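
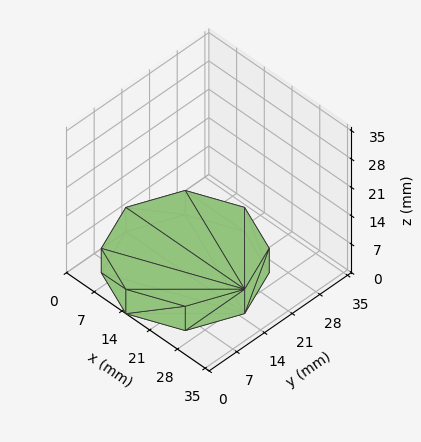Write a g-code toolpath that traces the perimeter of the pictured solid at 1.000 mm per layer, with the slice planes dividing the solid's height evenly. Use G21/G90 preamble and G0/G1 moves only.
Reading the render: the shape is a regular 8-sided prism (a cylinder approximated with 8 flat sides), circumscribed radius ≈ 15 mm, height ≈ 6 mm (dimensions read to the nearest mm from the axis ticks). For the g-code, the solid's height is divided into equal slices at the stated Δz and each level perimeter traced with G1 moves after a G0 lift.

; perimeter-only toolpath
G21 ; units = mm
G90 ; absolute positioning
G28 ; home
; layer 1
G0 Z1.000
G0 X30.000 Y15.000
G1 X25.607 Y25.607
G1 X15.000 Y30.000
G1 X4.393 Y25.607
G1 X0.000 Y15.000
G1 X4.393 Y4.393
G1 X15.000 Y0.000
G1 X25.607 Y4.393
G1 X30.000 Y15.000
; layer 2
G0 Z2.000
G0 X30.000 Y15.000
G1 X25.607 Y25.607
G1 X15.000 Y30.000
G1 X4.393 Y25.607
G1 X0.000 Y15.000
G1 X4.393 Y4.393
G1 X15.000 Y0.000
G1 X25.607 Y4.393
G1 X30.000 Y15.000
; layer 3
G0 Z3.000
G0 X30.000 Y15.000
G1 X25.607 Y25.607
G1 X15.000 Y30.000
G1 X4.393 Y25.607
G1 X0.000 Y15.000
G1 X4.393 Y4.393
G1 X15.000 Y0.000
G1 X25.607 Y4.393
G1 X30.000 Y15.000
; layer 4
G0 Z4.000
G0 X30.000 Y15.000
G1 X25.607 Y25.607
G1 X15.000 Y30.000
G1 X4.393 Y25.607
G1 X0.000 Y15.000
G1 X4.393 Y4.393
G1 X15.000 Y0.000
G1 X25.607 Y4.393
G1 X30.000 Y15.000
; layer 5
G0 Z5.000
G0 X30.000 Y15.000
G1 X25.607 Y25.607
G1 X15.000 Y30.000
G1 X4.393 Y25.607
G1 X0.000 Y15.000
G1 X4.393 Y4.393
G1 X15.000 Y0.000
G1 X25.607 Y4.393
G1 X30.000 Y15.000
; layer 6
G0 Z6.000
G0 X30.000 Y15.000
G1 X25.607 Y25.607
G1 X15.000 Y30.000
G1 X4.393 Y25.607
G1 X0.000 Y15.000
G1 X4.393 Y4.393
G1 X15.000 Y0.000
G1 X25.607 Y4.393
G1 X30.000 Y15.000
M2 ; end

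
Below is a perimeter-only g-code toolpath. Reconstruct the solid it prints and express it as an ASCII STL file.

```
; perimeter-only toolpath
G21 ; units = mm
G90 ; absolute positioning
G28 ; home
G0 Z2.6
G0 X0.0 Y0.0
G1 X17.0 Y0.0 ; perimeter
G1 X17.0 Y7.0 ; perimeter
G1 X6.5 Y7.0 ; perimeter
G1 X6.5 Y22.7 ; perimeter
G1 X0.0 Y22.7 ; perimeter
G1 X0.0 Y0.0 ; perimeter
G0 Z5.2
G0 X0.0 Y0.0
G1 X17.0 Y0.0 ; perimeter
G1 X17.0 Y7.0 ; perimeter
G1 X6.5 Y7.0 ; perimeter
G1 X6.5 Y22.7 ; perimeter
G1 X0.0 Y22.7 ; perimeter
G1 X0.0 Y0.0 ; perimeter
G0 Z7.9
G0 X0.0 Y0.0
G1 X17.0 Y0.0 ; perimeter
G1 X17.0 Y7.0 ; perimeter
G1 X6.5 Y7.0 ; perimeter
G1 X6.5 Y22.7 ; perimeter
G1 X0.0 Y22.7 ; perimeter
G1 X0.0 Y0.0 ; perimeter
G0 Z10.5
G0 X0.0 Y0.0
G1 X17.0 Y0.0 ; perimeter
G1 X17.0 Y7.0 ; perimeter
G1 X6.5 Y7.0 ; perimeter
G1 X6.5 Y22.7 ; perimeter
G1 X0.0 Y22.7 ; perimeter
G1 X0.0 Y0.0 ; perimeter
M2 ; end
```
solid part
  facet normal 0.0000 0.0000 -1.0000
    outer loop
      vertex 17.0 7.0 0.0
      vertex 17.0 0.0 0.0
      vertex 0.0 0.0 0.0
    endloop
  endfacet
  facet normal 0.0000 0.0000 -1.0000
    outer loop
      vertex 6.5 7.0 0.0
      vertex 17.0 7.0 0.0
      vertex 0.0 0.0 0.0
    endloop
  endfacet
  facet normal 0.0000 0.0000 -1.0000
    outer loop
      vertex 6.5 22.7 0.0
      vertex 6.5 7.0 0.0
      vertex 0.0 0.0 0.0
    endloop
  endfacet
  facet normal 0.0000 0.0000 -1.0000
    outer loop
      vertex 0.0 22.7 0.0
      vertex 6.5 22.7 0.0
      vertex 0.0 0.0 0.0
    endloop
  endfacet
  facet normal 0.0000 0.0000 1.0000
    outer loop
      vertex 0.0 0.0 10.5
      vertex 17.0 0.0 10.5
      vertex 17.0 7.0 10.5
    endloop
  endfacet
  facet normal 0.0000 0.0000 1.0000
    outer loop
      vertex 0.0 0.0 10.5
      vertex 17.0 7.0 10.5
      vertex 6.5 7.0 10.5
    endloop
  endfacet
  facet normal 0.0000 0.0000 1.0000
    outer loop
      vertex 0.0 0.0 10.5
      vertex 6.5 7.0 10.5
      vertex 6.5 22.7 10.5
    endloop
  endfacet
  facet normal 0.0000 0.0000 1.0000
    outer loop
      vertex 0.0 0.0 10.5
      vertex 6.5 22.7 10.5
      vertex 0.0 22.7 10.5
    endloop
  endfacet
  facet normal 0.0000 -1.0000 0.0000
    outer loop
      vertex 0.0 0.0 0.0
      vertex 17.0 0.0 0.0
      vertex 17.0 0.0 10.5
    endloop
  endfacet
  facet normal 0.0000 -1.0000 0.0000
    outer loop
      vertex 0.0 0.0 0.0
      vertex 17.0 0.0 10.5
      vertex 0.0 0.0 10.5
    endloop
  endfacet
  facet normal 1.0000 0.0000 0.0000
    outer loop
      vertex 17.0 0.0 0.0
      vertex 17.0 7.0 0.0
      vertex 17.0 7.0 10.5
    endloop
  endfacet
  facet normal 1.0000 0.0000 0.0000
    outer loop
      vertex 17.0 0.0 0.0
      vertex 17.0 7.0 10.5
      vertex 17.0 0.0 10.5
    endloop
  endfacet
  facet normal 0.0000 1.0000 0.0000
    outer loop
      vertex 17.0 7.0 0.0
      vertex 6.5 7.0 0.0
      vertex 6.5 7.0 10.5
    endloop
  endfacet
  facet normal 0.0000 1.0000 0.0000
    outer loop
      vertex 17.0 7.0 0.0
      vertex 6.5 7.0 10.5
      vertex 17.0 7.0 10.5
    endloop
  endfacet
  facet normal 1.0000 0.0000 0.0000
    outer loop
      vertex 6.5 7.0 0.0
      vertex 6.5 22.7 0.0
      vertex 6.5 22.7 10.5
    endloop
  endfacet
  facet normal 1.0000 0.0000 0.0000
    outer loop
      vertex 6.5 7.0 0.0
      vertex 6.5 22.7 10.5
      vertex 6.5 7.0 10.5
    endloop
  endfacet
  facet normal 0.0000 1.0000 0.0000
    outer loop
      vertex 6.5 22.7 0.0
      vertex 0.0 22.7 0.0
      vertex 0.0 22.7 10.5
    endloop
  endfacet
  facet normal 0.0000 1.0000 0.0000
    outer loop
      vertex 6.5 22.7 0.0
      vertex 0.0 22.7 10.5
      vertex 6.5 22.7 10.5
    endloop
  endfacet
  facet normal -1.0000 0.0000 0.0000
    outer loop
      vertex 0.0 22.7 0.0
      vertex 0.0 0.0 0.0
      vertex 0.0 0.0 10.5
    endloop
  endfacet
  facet normal -1.0000 0.0000 0.0000
    outer loop
      vertex 0.0 22.7 0.0
      vertex 0.0 0.0 10.5
      vertex 0.0 22.7 10.5
    endloop
  endfacet
endsolid part

The G0 Z moves step by Δz≈2.6 mm. Every layer's G1 loop is the same polygon, so the solid is a straight extrusion of it from z=0 to z≈10.5. Closing with flat bottom and top caps and triangulating gives 20 facets — an L-shaped prism: outer 17 × 22.7 mm, arm thicknesses ≈ 7 mm (horizontal) and 6.5 mm (vertical), extruded 10.5 mm in z.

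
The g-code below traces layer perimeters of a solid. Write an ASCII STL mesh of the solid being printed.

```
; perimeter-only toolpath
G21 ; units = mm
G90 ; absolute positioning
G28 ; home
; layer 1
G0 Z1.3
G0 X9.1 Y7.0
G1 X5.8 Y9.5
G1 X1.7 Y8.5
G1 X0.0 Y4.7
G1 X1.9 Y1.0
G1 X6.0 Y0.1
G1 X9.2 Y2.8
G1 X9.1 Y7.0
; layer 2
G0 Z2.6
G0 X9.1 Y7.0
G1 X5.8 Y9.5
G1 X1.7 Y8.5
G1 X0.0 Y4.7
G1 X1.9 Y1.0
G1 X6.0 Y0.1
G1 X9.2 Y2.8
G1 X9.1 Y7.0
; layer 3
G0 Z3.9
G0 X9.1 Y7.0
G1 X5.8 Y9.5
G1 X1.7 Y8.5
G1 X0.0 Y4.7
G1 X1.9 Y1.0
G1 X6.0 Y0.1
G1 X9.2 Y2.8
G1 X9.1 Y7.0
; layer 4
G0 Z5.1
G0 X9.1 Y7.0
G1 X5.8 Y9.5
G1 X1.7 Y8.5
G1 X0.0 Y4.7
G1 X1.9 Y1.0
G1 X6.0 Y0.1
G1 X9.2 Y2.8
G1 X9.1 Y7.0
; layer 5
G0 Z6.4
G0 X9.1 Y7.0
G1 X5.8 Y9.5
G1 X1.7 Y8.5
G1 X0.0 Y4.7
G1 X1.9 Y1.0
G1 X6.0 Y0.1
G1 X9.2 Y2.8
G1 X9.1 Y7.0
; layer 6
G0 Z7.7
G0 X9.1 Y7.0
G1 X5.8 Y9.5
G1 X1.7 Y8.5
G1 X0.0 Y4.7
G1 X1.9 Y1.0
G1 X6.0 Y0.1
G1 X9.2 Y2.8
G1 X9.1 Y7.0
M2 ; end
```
solid part
  facet normal 0.0000 0.0000 -1.0000
    outer loop
      vertex 1.7 8.5 0.0
      vertex 5.8 9.5 0.0
      vertex 9.1 7.0 0.0
    endloop
  endfacet
  facet normal 0.0000 0.0000 -1.0000
    outer loop
      vertex 0.0 4.7 0.0
      vertex 1.7 8.5 0.0
      vertex 9.1 7.0 0.0
    endloop
  endfacet
  facet normal 0.0000 0.0000 -1.0000
    outer loop
      vertex 1.9 1.0 0.0
      vertex 0.0 4.7 0.0
      vertex 9.1 7.0 0.0
    endloop
  endfacet
  facet normal 0.0000 0.0000 -1.0000
    outer loop
      vertex 6.0 0.1 0.0
      vertex 1.9 1.0 0.0
      vertex 9.1 7.0 0.0
    endloop
  endfacet
  facet normal 0.0000 0.0000 -1.0000
    outer loop
      vertex 9.2 2.8 0.0
      vertex 6.0 0.1 0.0
      vertex 9.1 7.0 0.0
    endloop
  endfacet
  facet normal 0.0000 0.0000 1.0000
    outer loop
      vertex 9.1 7.0 7.7
      vertex 5.8 9.5 7.7
      vertex 1.7 8.5 7.7
    endloop
  endfacet
  facet normal 0.0000 0.0000 1.0000
    outer loop
      vertex 9.1 7.0 7.7
      vertex 1.7 8.5 7.7
      vertex 0.0 4.7 7.7
    endloop
  endfacet
  facet normal 0.0000 0.0000 1.0000
    outer loop
      vertex 9.1 7.0 7.7
      vertex 0.0 4.7 7.7
      vertex 1.9 1.0 7.7
    endloop
  endfacet
  facet normal 0.0000 0.0000 1.0000
    outer loop
      vertex 9.1 7.0 7.7
      vertex 1.9 1.0 7.7
      vertex 6.0 0.1 7.7
    endloop
  endfacet
  facet normal 0.0000 0.0000 1.0000
    outer loop
      vertex 9.1 7.0 7.7
      vertex 6.0 0.1 7.7
      vertex 9.2 2.8 7.7
    endloop
  endfacet
  facet normal 0.6039 0.7971 0.0000
    outer loop
      vertex 9.1 7.0 0.0
      vertex 5.8 9.5 0.0
      vertex 5.8 9.5 7.7
    endloop
  endfacet
  facet normal 0.6039 0.7971 0.0000
    outer loop
      vertex 9.1 7.0 0.0
      vertex 5.8 9.5 7.7
      vertex 9.1 7.0 7.7
    endloop
  endfacet
  facet normal -0.2370 0.9715 0.0000
    outer loop
      vertex 5.8 9.5 0.0
      vertex 1.7 8.5 0.0
      vertex 1.7 8.5 7.7
    endloop
  endfacet
  facet normal -0.2370 0.9715 0.0000
    outer loop
      vertex 5.8 9.5 0.0
      vertex 1.7 8.5 7.7
      vertex 5.8 9.5 7.7
    endloop
  endfacet
  facet normal -0.9128 0.4084 0.0000
    outer loop
      vertex 1.7 8.5 0.0
      vertex 0.0 4.7 0.0
      vertex 0.0 4.7 7.7
    endloop
  endfacet
  facet normal -0.9128 0.4084 0.0000
    outer loop
      vertex 1.7 8.5 0.0
      vertex 0.0 4.7 7.7
      vertex 1.7 8.5 7.7
    endloop
  endfacet
  facet normal -0.8896 -0.4568 0.0000
    outer loop
      vertex 0.0 4.7 0.0
      vertex 1.9 1.0 0.0
      vertex 1.9 1.0 7.7
    endloop
  endfacet
  facet normal -0.8896 -0.4568 0.0000
    outer loop
      vertex 0.0 4.7 0.0
      vertex 1.9 1.0 7.7
      vertex 0.0 4.7 7.7
    endloop
  endfacet
  facet normal -0.2144 -0.9767 0.0000
    outer loop
      vertex 1.9 1.0 0.0
      vertex 6.0 0.1 0.0
      vertex 6.0 0.1 7.7
    endloop
  endfacet
  facet normal -0.2144 -0.9767 0.0000
    outer loop
      vertex 1.9 1.0 0.0
      vertex 6.0 0.1 7.7
      vertex 1.9 1.0 7.7
    endloop
  endfacet
  facet normal 0.6449 -0.7643 0.0000
    outer loop
      vertex 6.0 0.1 0.0
      vertex 9.2 2.8 0.0
      vertex 9.2 2.8 7.7
    endloop
  endfacet
  facet normal 0.6449 -0.7643 0.0000
    outer loop
      vertex 6.0 0.1 0.0
      vertex 9.2 2.8 7.7
      vertex 6.0 0.1 7.7
    endloop
  endfacet
  facet normal 0.9997 0.0238 0.0000
    outer loop
      vertex 9.2 2.8 0.0
      vertex 9.1 7.0 0.0
      vertex 9.1 7.0 7.7
    endloop
  endfacet
  facet normal 0.9997 0.0238 0.0000
    outer loop
      vertex 9.2 2.8 0.0
      vertex 9.1 7.0 7.7
      vertex 9.2 2.8 7.7
    endloop
  endfacet
endsolid part

The G0 Z moves step by Δz≈1.3 mm. Every layer's G1 loop is the same polygon, so the solid is a straight extrusion of it from z=0 to z≈7.7. Closing with flat bottom and top caps and triangulating gives 24 facets — a regular 7-sided prism (a cylinder approximated with 7 flat sides), circumscribed radius ≈ 4.8 mm, height ≈ 7.7 mm.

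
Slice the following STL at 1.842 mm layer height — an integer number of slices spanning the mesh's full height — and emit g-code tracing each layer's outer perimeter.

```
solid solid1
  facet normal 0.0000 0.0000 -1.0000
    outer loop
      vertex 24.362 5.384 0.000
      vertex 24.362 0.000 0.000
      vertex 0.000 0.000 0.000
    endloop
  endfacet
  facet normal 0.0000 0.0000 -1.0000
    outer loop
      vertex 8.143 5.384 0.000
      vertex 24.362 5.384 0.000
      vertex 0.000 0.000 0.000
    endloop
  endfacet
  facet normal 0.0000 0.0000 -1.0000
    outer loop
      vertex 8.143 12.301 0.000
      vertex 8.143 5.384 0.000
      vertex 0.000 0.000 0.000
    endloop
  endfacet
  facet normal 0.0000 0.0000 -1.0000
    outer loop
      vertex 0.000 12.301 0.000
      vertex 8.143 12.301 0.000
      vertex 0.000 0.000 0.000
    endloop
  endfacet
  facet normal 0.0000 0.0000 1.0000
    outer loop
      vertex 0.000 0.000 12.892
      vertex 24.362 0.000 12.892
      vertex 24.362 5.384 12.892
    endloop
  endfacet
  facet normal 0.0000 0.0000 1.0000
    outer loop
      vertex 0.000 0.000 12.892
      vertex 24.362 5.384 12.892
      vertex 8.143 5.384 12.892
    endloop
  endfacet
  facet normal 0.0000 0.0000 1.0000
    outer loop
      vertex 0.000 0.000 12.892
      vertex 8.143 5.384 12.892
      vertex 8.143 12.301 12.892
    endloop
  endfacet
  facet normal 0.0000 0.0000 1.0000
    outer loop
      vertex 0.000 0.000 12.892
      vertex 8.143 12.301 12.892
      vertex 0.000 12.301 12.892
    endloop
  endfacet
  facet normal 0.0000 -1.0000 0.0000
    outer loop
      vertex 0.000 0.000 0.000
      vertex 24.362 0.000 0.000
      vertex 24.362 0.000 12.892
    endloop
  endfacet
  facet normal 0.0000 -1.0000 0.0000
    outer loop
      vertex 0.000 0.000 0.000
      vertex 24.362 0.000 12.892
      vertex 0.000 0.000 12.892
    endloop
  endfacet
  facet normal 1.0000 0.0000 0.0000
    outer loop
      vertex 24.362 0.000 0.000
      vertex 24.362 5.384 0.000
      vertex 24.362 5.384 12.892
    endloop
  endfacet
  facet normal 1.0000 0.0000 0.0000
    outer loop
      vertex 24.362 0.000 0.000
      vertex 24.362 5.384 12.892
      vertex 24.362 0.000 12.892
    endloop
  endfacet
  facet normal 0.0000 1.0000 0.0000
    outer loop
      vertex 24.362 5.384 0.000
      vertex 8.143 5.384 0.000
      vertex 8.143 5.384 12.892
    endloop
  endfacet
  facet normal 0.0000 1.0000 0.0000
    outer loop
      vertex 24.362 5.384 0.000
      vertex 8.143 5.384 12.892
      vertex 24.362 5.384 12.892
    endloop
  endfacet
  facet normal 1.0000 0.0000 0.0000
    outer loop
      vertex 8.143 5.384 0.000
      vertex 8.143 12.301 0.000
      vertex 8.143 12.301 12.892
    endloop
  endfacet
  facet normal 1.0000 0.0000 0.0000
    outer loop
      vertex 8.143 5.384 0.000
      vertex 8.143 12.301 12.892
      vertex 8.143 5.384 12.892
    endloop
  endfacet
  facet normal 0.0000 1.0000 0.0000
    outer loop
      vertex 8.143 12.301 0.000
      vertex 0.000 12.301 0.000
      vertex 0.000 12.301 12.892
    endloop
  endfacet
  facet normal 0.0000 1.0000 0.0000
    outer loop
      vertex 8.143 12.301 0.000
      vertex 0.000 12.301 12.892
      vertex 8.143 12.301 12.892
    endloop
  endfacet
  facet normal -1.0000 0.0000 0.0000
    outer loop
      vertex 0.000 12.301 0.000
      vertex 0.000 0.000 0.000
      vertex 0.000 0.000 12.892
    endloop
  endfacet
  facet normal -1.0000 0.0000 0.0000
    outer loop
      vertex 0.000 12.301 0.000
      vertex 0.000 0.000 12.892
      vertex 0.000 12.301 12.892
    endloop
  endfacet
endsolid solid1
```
; perimeter-only toolpath
G21 ; units = mm
G90 ; absolute positioning
G28 ; home
; layer 1
G0 Z1.842
G0 X0.000 Y0.000
G1 X24.362 Y0.000
G1 X24.362 Y5.384
G1 X8.143 Y5.384
G1 X8.143 Y12.301
G1 X0.000 Y12.301
G1 X0.000 Y0.000
; layer 2
G0 Z3.683
G0 X0.000 Y0.000
G1 X24.362 Y0.000
G1 X24.362 Y5.384
G1 X8.143 Y5.384
G1 X8.143 Y12.301
G1 X0.000 Y12.301
G1 X0.000 Y0.000
; layer 3
G0 Z5.525
G0 X0.000 Y0.000
G1 X24.362 Y0.000
G1 X24.362 Y5.384
G1 X8.143 Y5.384
G1 X8.143 Y12.301
G1 X0.000 Y12.301
G1 X0.000 Y0.000
; layer 4
G0 Z7.367
G0 X0.000 Y0.000
G1 X24.362 Y0.000
G1 X24.362 Y5.384
G1 X8.143 Y5.384
G1 X8.143 Y12.301
G1 X0.000 Y12.301
G1 X0.000 Y0.000
; layer 5
G0 Z9.209
G0 X0.000 Y0.000
G1 X24.362 Y0.000
G1 X24.362 Y5.384
G1 X8.143 Y5.384
G1 X8.143 Y12.301
G1 X0.000 Y12.301
G1 X0.000 Y0.000
; layer 6
G0 Z11.050
G0 X0.000 Y0.000
G1 X24.362 Y0.000
G1 X24.362 Y5.384
G1 X8.143 Y5.384
G1 X8.143 Y12.301
G1 X0.000 Y12.301
G1 X0.000 Y0.000
; layer 7
G0 Z12.892
G0 X0.000 Y0.000
G1 X24.362 Y0.000
G1 X24.362 Y5.384
G1 X8.143 Y5.384
G1 X8.143 Y12.301
G1 X0.000 Y12.301
G1 X0.000 Y0.000
M2 ; end

The solid is an L-shaped prism: outer 24.4 × 12.3 mm, arm thicknesses ≈ 5.38 mm (horizontal) and 8.14 mm (vertical), extruded 12.9 mm in z. Slicing at Δz = 1.842 mm — 7 equal slices spanning the solid's height, so layer i sits at z = i·h/7 — gives 7 non-empty perimeters. Each is a 6-segment closed polygon; G0 lifts to the layer z and rapids to the start vertex, then G1 traces the edges.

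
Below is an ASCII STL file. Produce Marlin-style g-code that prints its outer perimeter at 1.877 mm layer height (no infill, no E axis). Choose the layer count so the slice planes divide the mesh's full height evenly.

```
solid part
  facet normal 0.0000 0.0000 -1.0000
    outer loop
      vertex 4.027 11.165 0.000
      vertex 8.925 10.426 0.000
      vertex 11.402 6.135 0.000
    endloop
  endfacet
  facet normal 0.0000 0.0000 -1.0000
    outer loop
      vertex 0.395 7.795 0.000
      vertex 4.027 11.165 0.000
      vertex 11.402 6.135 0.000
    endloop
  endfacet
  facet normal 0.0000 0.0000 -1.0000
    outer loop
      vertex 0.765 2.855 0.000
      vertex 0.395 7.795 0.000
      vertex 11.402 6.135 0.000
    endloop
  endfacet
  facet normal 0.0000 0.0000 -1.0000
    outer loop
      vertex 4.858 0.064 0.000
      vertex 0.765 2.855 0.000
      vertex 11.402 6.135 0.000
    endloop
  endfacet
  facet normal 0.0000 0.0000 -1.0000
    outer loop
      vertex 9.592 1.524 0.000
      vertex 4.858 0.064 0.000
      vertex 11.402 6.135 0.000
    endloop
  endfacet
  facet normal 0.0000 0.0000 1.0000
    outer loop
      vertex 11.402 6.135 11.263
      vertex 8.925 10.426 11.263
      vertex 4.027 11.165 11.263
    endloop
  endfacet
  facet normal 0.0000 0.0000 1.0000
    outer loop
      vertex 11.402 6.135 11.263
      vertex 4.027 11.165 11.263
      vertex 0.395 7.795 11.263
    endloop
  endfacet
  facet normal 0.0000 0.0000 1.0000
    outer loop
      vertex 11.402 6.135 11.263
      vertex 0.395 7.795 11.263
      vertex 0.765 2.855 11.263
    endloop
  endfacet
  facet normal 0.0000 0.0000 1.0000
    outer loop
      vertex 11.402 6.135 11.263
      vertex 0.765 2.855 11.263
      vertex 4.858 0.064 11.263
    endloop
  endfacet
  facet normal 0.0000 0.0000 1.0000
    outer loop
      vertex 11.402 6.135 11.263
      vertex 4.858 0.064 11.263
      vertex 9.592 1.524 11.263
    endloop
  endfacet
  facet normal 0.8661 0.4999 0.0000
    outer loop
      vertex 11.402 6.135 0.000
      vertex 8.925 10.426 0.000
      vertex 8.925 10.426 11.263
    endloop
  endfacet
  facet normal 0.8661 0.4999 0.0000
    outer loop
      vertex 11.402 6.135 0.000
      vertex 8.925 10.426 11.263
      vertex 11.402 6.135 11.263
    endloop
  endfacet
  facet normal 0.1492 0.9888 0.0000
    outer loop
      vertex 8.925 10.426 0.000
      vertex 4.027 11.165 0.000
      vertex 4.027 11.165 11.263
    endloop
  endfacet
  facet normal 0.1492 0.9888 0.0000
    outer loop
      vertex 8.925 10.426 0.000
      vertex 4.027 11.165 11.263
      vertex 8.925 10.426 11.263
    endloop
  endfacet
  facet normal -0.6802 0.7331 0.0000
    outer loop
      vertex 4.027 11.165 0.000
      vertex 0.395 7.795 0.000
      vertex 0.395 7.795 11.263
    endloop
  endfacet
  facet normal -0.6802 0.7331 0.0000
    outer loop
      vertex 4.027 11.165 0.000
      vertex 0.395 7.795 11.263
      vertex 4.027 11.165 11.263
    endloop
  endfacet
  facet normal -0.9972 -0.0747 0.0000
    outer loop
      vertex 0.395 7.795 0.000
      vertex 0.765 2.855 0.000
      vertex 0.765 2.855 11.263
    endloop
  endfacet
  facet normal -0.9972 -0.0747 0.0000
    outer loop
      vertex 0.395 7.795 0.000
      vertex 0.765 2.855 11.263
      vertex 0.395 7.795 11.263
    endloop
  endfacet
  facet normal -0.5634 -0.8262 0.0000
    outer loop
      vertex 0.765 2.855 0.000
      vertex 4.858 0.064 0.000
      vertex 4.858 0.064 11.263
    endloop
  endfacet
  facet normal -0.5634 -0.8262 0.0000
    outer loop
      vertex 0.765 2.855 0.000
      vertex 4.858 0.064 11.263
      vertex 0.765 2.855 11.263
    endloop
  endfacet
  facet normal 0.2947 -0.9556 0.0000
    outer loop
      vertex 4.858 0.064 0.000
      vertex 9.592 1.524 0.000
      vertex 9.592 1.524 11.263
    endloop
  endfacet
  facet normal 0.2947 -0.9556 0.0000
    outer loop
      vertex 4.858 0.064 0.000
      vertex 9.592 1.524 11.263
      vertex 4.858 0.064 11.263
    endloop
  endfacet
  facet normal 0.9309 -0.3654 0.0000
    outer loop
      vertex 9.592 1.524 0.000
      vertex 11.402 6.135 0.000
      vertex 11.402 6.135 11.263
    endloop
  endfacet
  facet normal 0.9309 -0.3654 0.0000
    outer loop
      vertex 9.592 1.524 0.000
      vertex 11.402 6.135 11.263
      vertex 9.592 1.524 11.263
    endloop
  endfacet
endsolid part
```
; perimeter-only toolpath
G21 ; units = mm
G90 ; absolute positioning
G28 ; home
; layer 1
G0 Z1.877
G0 X11.402 Y6.135
G1 X8.925 Y10.426
G1 X4.027 Y11.165
G1 X0.395 Y7.795
G1 X0.765 Y2.855
G1 X4.858 Y0.064
G1 X9.592 Y1.524
G1 X11.402 Y6.135
; layer 2
G0 Z3.754
G0 X11.402 Y6.135
G1 X8.925 Y10.426
G1 X4.027 Y11.165
G1 X0.395 Y7.795
G1 X0.765 Y2.855
G1 X4.858 Y0.064
G1 X9.592 Y1.524
G1 X11.402 Y6.135
; layer 3
G0 Z5.631
G0 X11.402 Y6.135
G1 X8.925 Y10.426
G1 X4.027 Y11.165
G1 X0.395 Y7.795
G1 X0.765 Y2.855
G1 X4.858 Y0.064
G1 X9.592 Y1.524
G1 X11.402 Y6.135
; layer 4
G0 Z7.509
G0 X11.402 Y6.135
G1 X8.925 Y10.426
G1 X4.027 Y11.165
G1 X0.395 Y7.795
G1 X0.765 Y2.855
G1 X4.858 Y0.064
G1 X9.592 Y1.524
G1 X11.402 Y6.135
; layer 5
G0 Z9.386
G0 X11.402 Y6.135
G1 X8.925 Y10.426
G1 X4.027 Y11.165
G1 X0.395 Y7.795
G1 X0.765 Y2.855
G1 X4.858 Y0.064
G1 X9.592 Y1.524
G1 X11.402 Y6.135
; layer 6
G0 Z11.263
G0 X11.402 Y6.135
G1 X8.925 Y10.426
G1 X4.027 Y11.165
G1 X0.395 Y7.795
G1 X0.765 Y2.855
G1 X4.858 Y0.064
G1 X9.592 Y1.524
G1 X11.402 Y6.135
M2 ; end

The solid is a regular 7-sided prism (a cylinder approximated with 7 flat sides), circumscribed radius ≈ 5.71 mm, height ≈ 11.3 mm. Slicing at Δz = 1.877 mm — 6 equal slices spanning the solid's height, so layer i sits at z = i·h/6 — gives 6 non-empty perimeters. Each is a 7-segment closed polygon; G0 lifts to the layer z and rapids to the start vertex, then G1 traces the edges.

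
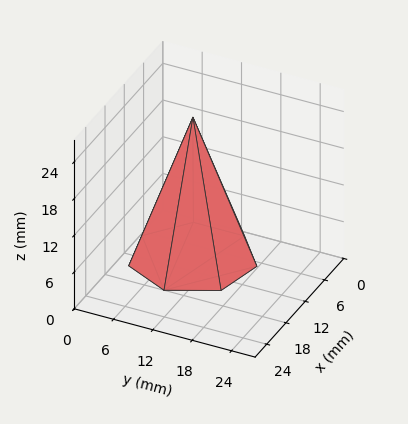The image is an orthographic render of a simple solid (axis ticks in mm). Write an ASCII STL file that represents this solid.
Reading the render: the shape is a regular 7-sided pyramid, base circumscribed radius ≈ 9 mm, apex at z ≈ 23 mm (dimensions read to the nearest mm from the axis ticks). For the STL, each face is triangulated and given an outward normal.

solid part
  facet normal 0.0000 0.0000 -1.0000
    outer loop
      vertex 7.00 17.77 0.00
      vertex 14.61 16.04 0.00
      vertex 18.00 9.00 0.00
    endloop
  endfacet
  facet normal 0.0000 0.0000 -1.0000
    outer loop
      vertex 0.89 12.90 0.00
      vertex 7.00 17.77 0.00
      vertex 18.00 9.00 0.00
    endloop
  endfacet
  facet normal 0.0000 0.0000 -1.0000
    outer loop
      vertex 0.89 5.10 0.00
      vertex 0.89 12.90 0.00
      vertex 18.00 9.00 0.00
    endloop
  endfacet
  facet normal 0.0000 0.0000 -1.0000
    outer loop
      vertex 7.00 0.23 0.00
      vertex 0.89 5.10 0.00
      vertex 18.00 9.00 0.00
    endloop
  endfacet
  facet normal 0.0000 0.0000 -1.0000
    outer loop
      vertex 14.61 1.96 0.00
      vertex 7.00 0.23 0.00
      vertex 18.00 9.00 0.00
    endloop
  endfacet
  facet normal 0.8497 0.4092 0.3325
    outer loop
      vertex 18.00 9.00 0.00
      vertex 14.61 16.04 0.00
      vertex 9.00 9.00 23.00
    endloop
  endfacet
  facet normal 0.2091 0.9196 0.3325
    outer loop
      vertex 14.61 16.04 0.00
      vertex 7.00 17.77 0.00
      vertex 9.00 9.00 23.00
    endloop
  endfacet
  facet normal -0.5879 0.7375 0.3323
    outer loop
      vertex 7.00 17.77 0.00
      vertex 0.89 12.90 0.00
      vertex 9.00 9.00 23.00
    endloop
  endfacet
  facet normal -0.9431 0.0000 0.3325
    outer loop
      vertex 0.89 12.90 0.00
      vertex 0.89 5.10 0.00
      vertex 9.00 9.00 23.00
    endloop
  endfacet
  facet normal -0.5879 -0.7375 0.3323
    outer loop
      vertex 0.89 5.10 0.00
      vertex 7.00 0.23 0.00
      vertex 9.00 9.00 23.00
    endloop
  endfacet
  facet normal 0.2091 -0.9196 0.3325
    outer loop
      vertex 7.00 0.23 0.00
      vertex 14.61 1.96 0.00
      vertex 9.00 9.00 23.00
    endloop
  endfacet
  facet normal 0.8497 -0.4092 0.3325
    outer loop
      vertex 14.61 1.96 0.00
      vertex 18.00 9.00 0.00
      vertex 9.00 9.00 23.00
    endloop
  endfacet
endsolid part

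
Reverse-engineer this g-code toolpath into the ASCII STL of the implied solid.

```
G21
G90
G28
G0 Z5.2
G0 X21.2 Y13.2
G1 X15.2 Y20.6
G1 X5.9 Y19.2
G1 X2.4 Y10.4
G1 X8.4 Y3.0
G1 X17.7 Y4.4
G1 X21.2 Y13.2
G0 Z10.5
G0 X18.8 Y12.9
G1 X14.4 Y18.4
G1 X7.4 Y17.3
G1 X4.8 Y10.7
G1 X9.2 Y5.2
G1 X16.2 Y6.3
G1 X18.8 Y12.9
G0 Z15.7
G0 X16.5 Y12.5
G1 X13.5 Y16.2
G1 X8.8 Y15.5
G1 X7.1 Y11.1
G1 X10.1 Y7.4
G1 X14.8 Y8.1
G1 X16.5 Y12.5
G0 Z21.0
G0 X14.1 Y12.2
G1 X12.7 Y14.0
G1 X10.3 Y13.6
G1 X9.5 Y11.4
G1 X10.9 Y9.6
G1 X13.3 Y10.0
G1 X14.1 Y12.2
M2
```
solid part
  facet normal 0.0000 0.0000 -1.0000
    outer loop
      vertex 4.4 21.0 0.0
      vertex 16.1 22.8 0.0
      vertex 23.5 13.6 0.0
    endloop
  endfacet
  facet normal 0.0000 0.0000 -1.0000
    outer loop
      vertex 0.1 10.0 0.0
      vertex 4.4 21.0 0.0
      vertex 23.5 13.6 0.0
    endloop
  endfacet
  facet normal 0.0000 0.0000 -1.0000
    outer loop
      vertex 7.5 0.8 0.0
      vertex 0.1 10.0 0.0
      vertex 23.5 13.6 0.0
    endloop
  endfacet
  facet normal 0.0000 0.0000 -1.0000
    outer loop
      vertex 19.2 2.6 0.0
      vertex 7.5 0.8 0.0
      vertex 23.5 13.6 0.0
    endloop
  endfacet
  facet normal 0.7257 0.5837 0.3642
    outer loop
      vertex 23.5 13.6 0.0
      vertex 16.1 22.8 0.0
      vertex 11.8 11.8 26.2
    endloop
  endfacet
  facet normal -0.1417 0.9208 0.3634
    outer loop
      vertex 16.1 22.8 0.0
      vertex 4.4 21.0 0.0
      vertex 11.8 11.8 26.2
    endloop
  endfacet
  facet normal -0.8674 0.3391 0.3641
    outer loop
      vertex 4.4 21.0 0.0
      vertex 0.1 10.0 0.0
      vertex 11.8 11.8 26.2
    endloop
  endfacet
  facet normal -0.7257 -0.5837 0.3642
    outer loop
      vertex 0.1 10.0 0.0
      vertex 7.5 0.8 0.0
      vertex 11.8 11.8 26.2
    endloop
  endfacet
  facet normal 0.1417 -0.9208 0.3634
    outer loop
      vertex 7.5 0.8 0.0
      vertex 19.2 2.6 0.0
      vertex 11.8 11.8 26.2
    endloop
  endfacet
  facet normal 0.8674 -0.3391 0.3641
    outer loop
      vertex 19.2 2.6 0.0
      vertex 23.5 13.6 0.0
      vertex 11.8 11.8 26.2
    endloop
  endfacet
endsolid part

The G0 Z moves step by Δz≈5.2 mm. The G1 loops shrink linearly with z, so the solid tapers from its base footprint up to z≈26.2. Closing with a flat bottom cap and the tapered top and triangulating gives 10 facets — a regular 6-sided pyramid, base circumscribed radius ≈ 11.8 mm, apex at z ≈ 26.2 mm.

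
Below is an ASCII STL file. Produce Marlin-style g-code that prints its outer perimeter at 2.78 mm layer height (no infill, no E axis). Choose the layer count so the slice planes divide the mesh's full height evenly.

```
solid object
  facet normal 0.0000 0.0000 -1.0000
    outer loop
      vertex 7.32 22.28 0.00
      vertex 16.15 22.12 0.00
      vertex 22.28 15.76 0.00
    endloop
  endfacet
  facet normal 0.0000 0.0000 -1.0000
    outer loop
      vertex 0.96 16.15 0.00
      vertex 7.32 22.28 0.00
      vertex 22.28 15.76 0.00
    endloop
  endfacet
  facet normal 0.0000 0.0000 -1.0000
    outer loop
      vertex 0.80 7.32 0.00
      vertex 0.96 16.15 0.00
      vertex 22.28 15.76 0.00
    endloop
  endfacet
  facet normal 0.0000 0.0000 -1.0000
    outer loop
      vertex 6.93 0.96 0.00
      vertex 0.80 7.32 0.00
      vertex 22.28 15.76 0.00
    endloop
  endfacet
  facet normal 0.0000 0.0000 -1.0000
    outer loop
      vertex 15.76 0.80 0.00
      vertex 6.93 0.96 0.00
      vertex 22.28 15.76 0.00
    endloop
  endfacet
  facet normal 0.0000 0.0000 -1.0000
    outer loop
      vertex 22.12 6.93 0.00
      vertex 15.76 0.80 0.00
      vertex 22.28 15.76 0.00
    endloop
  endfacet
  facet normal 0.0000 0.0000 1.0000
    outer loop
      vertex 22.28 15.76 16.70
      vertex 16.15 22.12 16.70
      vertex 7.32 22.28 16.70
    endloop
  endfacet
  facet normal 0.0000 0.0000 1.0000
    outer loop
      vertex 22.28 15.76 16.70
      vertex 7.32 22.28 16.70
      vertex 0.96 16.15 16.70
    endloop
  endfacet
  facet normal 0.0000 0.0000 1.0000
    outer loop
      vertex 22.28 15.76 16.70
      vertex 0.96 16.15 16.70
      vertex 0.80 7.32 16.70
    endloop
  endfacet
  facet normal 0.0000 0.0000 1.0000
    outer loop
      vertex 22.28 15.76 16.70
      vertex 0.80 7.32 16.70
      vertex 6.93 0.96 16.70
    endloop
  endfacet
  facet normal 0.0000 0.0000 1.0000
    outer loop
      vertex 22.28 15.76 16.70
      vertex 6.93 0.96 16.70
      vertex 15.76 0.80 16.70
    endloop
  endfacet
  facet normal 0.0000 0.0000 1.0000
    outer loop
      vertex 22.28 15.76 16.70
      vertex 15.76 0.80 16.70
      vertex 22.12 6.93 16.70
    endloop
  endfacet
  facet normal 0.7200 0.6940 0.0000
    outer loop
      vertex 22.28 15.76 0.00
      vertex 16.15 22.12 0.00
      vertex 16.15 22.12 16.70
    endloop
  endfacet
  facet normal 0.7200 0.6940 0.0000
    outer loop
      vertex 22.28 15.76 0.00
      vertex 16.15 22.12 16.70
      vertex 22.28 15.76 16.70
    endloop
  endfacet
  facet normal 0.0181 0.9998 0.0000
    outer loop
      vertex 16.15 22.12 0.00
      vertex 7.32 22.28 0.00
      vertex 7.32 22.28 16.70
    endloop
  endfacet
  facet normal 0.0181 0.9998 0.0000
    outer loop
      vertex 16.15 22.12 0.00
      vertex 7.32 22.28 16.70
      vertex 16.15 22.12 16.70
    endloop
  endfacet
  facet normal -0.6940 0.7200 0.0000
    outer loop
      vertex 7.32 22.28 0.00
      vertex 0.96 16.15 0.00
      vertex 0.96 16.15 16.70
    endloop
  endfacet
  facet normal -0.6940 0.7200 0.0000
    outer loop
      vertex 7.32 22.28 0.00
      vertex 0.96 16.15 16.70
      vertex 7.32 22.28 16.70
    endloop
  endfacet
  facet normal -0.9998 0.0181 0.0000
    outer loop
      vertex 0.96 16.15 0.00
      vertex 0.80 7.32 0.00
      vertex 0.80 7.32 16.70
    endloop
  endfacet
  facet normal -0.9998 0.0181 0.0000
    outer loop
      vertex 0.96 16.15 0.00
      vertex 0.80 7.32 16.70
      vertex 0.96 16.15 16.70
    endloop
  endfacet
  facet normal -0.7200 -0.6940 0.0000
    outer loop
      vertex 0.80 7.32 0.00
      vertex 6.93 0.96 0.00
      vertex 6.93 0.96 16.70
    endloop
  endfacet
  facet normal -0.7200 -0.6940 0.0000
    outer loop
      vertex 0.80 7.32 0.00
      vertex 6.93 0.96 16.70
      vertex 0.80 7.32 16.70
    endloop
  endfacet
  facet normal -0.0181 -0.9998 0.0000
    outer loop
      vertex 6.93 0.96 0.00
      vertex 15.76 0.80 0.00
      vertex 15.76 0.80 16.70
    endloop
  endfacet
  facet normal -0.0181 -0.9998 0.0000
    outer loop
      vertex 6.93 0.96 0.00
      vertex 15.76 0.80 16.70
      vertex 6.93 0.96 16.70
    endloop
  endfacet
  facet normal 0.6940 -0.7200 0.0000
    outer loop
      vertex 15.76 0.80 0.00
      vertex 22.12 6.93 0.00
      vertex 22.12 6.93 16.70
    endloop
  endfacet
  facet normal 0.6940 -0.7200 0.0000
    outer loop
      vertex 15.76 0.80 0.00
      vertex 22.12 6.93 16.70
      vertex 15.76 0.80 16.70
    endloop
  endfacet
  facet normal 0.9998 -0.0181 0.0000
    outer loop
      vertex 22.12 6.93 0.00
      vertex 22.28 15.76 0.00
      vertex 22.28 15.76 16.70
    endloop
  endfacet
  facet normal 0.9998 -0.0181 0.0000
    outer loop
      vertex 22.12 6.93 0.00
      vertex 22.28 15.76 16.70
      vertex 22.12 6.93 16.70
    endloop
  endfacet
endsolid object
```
; perimeter-only toolpath
G21 ; units = mm
G90 ; absolute positioning
G28 ; home
; layer 1
G0 Z2.78
G0 X22.28 Y15.76
G1 X16.15 Y22.12
G1 X7.32 Y22.28
G1 X0.96 Y16.15
G1 X0.80 Y7.32
G1 X6.93 Y0.96
G1 X15.76 Y0.80
G1 X22.12 Y6.93
G1 X22.28 Y15.76
; layer 2
G0 Z5.57
G0 X22.28 Y15.76
G1 X16.15 Y22.12
G1 X7.32 Y22.28
G1 X0.96 Y16.15
G1 X0.80 Y7.32
G1 X6.93 Y0.96
G1 X15.76 Y0.80
G1 X22.12 Y6.93
G1 X22.28 Y15.76
; layer 3
G0 Z8.35
G0 X22.28 Y15.76
G1 X16.15 Y22.12
G1 X7.32 Y22.28
G1 X0.96 Y16.15
G1 X0.80 Y7.32
G1 X6.93 Y0.96
G1 X15.76 Y0.80
G1 X22.12 Y6.93
G1 X22.28 Y15.76
; layer 4
G0 Z11.13
G0 X22.28 Y15.76
G1 X16.15 Y22.12
G1 X7.32 Y22.28
G1 X0.96 Y16.15
G1 X0.80 Y7.32
G1 X6.93 Y0.96
G1 X15.76 Y0.80
G1 X22.12 Y6.93
G1 X22.28 Y15.76
; layer 5
G0 Z13.92
G0 X22.28 Y15.76
G1 X16.15 Y22.12
G1 X7.32 Y22.28
G1 X0.96 Y16.15
G1 X0.80 Y7.32
G1 X6.93 Y0.96
G1 X15.76 Y0.80
G1 X22.12 Y6.93
G1 X22.28 Y15.76
; layer 6
G0 Z16.70
G0 X22.28 Y15.76
G1 X16.15 Y22.12
G1 X7.32 Y22.28
G1 X0.96 Y16.15
G1 X0.80 Y7.32
G1 X6.93 Y0.96
G1 X15.76 Y0.80
G1 X22.12 Y6.93
G1 X22.28 Y15.76
M2 ; end

The solid is a regular 8-sided prism (a cylinder approximated with 8 flat sides), circumscribed radius ≈ 11.5 mm, height ≈ 16.7 mm. Slicing at Δz = 2.78 mm — 6 equal slices spanning the solid's height, so layer i sits at z = i·h/6 — gives 6 non-empty perimeters. Each is a 8-segment closed polygon; G0 lifts to the layer z and rapids to the start vertex, then G1 traces the edges.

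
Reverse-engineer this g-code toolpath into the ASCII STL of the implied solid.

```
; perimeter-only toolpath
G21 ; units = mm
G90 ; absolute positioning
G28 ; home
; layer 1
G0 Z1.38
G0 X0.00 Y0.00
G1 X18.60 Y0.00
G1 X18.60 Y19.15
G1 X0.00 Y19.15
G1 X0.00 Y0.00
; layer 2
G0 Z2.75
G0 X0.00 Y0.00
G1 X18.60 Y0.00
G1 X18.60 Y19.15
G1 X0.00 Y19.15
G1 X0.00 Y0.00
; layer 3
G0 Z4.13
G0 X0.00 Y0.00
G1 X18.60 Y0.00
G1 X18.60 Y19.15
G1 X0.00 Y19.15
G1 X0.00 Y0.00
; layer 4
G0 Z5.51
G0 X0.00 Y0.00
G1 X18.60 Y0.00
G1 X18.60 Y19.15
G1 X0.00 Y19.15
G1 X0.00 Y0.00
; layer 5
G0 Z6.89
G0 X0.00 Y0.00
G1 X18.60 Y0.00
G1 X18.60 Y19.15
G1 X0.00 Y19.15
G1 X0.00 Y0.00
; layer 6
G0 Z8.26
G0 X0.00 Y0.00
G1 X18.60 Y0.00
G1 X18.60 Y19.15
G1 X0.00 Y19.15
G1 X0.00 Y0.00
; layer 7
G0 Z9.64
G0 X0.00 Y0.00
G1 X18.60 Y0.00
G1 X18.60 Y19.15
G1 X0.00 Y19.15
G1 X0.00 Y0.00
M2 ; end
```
solid part
  facet normal 0.0000 0.0000 -1.0000
    outer loop
      vertex 18.60 19.15 0.00
      vertex 18.60 0.00 0.00
      vertex 0.00 0.00 0.00
    endloop
  endfacet
  facet normal 0.0000 0.0000 -1.0000
    outer loop
      vertex 0.00 19.15 0.00
      vertex 18.60 19.15 0.00
      vertex 0.00 0.00 0.00
    endloop
  endfacet
  facet normal 0.0000 0.0000 1.0000
    outer loop
      vertex 0.00 0.00 9.64
      vertex 18.60 0.00 9.64
      vertex 18.60 19.15 9.64
    endloop
  endfacet
  facet normal 0.0000 0.0000 1.0000
    outer loop
      vertex 0.00 0.00 9.64
      vertex 18.60 19.15 9.64
      vertex 0.00 19.15 9.64
    endloop
  endfacet
  facet normal 0.0000 -1.0000 0.0000
    outer loop
      vertex 0.00 0.00 0.00
      vertex 18.60 0.00 0.00
      vertex 18.60 0.00 9.64
    endloop
  endfacet
  facet normal 0.0000 -1.0000 0.0000
    outer loop
      vertex 0.00 0.00 0.00
      vertex 18.60 0.00 9.64
      vertex 0.00 0.00 9.64
    endloop
  endfacet
  facet normal 0.0000 1.0000 0.0000
    outer loop
      vertex 18.60 19.15 9.64
      vertex 18.60 19.15 0.00
      vertex 0.00 19.15 0.00
    endloop
  endfacet
  facet normal 0.0000 1.0000 0.0000
    outer loop
      vertex 0.00 19.15 9.64
      vertex 18.60 19.15 9.64
      vertex 0.00 19.15 0.00
    endloop
  endfacet
  facet normal -1.0000 0.0000 0.0000
    outer loop
      vertex 0.00 19.15 9.64
      vertex 0.00 19.15 0.00
      vertex 0.00 0.00 0.00
    endloop
  endfacet
  facet normal -1.0000 0.0000 0.0000
    outer loop
      vertex 0.00 0.00 9.64
      vertex 0.00 19.15 9.64
      vertex 0.00 0.00 0.00
    endloop
  endfacet
  facet normal 1.0000 0.0000 0.0000
    outer loop
      vertex 18.60 0.00 0.00
      vertex 18.60 19.15 0.00
      vertex 18.60 19.15 9.64
    endloop
  endfacet
  facet normal 1.0000 0.0000 0.0000
    outer loop
      vertex 18.60 0.00 0.00
      vertex 18.60 19.15 9.64
      vertex 18.60 0.00 9.64
    endloop
  endfacet
endsolid part

The G0 Z moves step by Δz≈1.38 mm. Every layer's G1 loop is the same polygon, so the solid is a straight extrusion of it from z=0 to z≈9.64. Closing with flat bottom and top caps and triangulating gives 12 facets — a rectangular box, roughly 18.6 × 19.1 mm footprint and 9.64 mm tall.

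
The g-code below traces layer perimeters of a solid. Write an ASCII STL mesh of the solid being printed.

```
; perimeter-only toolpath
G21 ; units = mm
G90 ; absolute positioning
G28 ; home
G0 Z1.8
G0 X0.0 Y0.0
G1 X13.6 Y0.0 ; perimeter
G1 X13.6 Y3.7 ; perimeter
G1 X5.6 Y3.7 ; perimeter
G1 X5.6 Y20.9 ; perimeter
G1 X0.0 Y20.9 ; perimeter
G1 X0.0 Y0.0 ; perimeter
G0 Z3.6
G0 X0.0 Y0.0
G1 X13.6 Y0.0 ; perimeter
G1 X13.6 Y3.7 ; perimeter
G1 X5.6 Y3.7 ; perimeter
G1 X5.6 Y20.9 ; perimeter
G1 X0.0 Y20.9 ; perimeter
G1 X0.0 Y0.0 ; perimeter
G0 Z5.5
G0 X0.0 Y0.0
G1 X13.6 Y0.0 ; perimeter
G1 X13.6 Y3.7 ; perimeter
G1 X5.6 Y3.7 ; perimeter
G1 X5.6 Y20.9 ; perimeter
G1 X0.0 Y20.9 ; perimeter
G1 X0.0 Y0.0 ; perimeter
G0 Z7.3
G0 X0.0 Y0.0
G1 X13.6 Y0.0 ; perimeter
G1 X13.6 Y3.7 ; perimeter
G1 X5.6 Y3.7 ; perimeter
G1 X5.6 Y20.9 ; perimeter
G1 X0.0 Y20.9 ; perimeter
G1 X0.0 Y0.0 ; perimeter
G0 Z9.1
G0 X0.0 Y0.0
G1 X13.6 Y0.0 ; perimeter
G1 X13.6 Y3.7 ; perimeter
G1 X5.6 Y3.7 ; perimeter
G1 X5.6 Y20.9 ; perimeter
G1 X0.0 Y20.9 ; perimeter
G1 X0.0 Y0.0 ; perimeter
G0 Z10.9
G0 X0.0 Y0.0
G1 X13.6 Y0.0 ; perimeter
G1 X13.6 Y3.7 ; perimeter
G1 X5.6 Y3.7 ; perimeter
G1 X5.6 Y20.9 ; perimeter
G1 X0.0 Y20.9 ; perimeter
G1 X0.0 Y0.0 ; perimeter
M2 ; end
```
solid part
  facet normal 0.0000 0.0000 -1.0000
    outer loop
      vertex 13.6 3.7 0.0
      vertex 13.6 0.0 0.0
      vertex 0.0 0.0 0.0
    endloop
  endfacet
  facet normal 0.0000 0.0000 -1.0000
    outer loop
      vertex 5.6 3.7 0.0
      vertex 13.6 3.7 0.0
      vertex 0.0 0.0 0.0
    endloop
  endfacet
  facet normal 0.0000 0.0000 -1.0000
    outer loop
      vertex 5.6 20.9 0.0
      vertex 5.6 3.7 0.0
      vertex 0.0 0.0 0.0
    endloop
  endfacet
  facet normal 0.0000 0.0000 -1.0000
    outer loop
      vertex 0.0 20.9 0.0
      vertex 5.6 20.9 0.0
      vertex 0.0 0.0 0.0
    endloop
  endfacet
  facet normal 0.0000 0.0000 1.0000
    outer loop
      vertex 0.0 0.0 10.9
      vertex 13.6 0.0 10.9
      vertex 13.6 3.7 10.9
    endloop
  endfacet
  facet normal 0.0000 0.0000 1.0000
    outer loop
      vertex 0.0 0.0 10.9
      vertex 13.6 3.7 10.9
      vertex 5.6 3.7 10.9
    endloop
  endfacet
  facet normal 0.0000 0.0000 1.0000
    outer loop
      vertex 0.0 0.0 10.9
      vertex 5.6 3.7 10.9
      vertex 5.6 20.9 10.9
    endloop
  endfacet
  facet normal 0.0000 0.0000 1.0000
    outer loop
      vertex 0.0 0.0 10.9
      vertex 5.6 20.9 10.9
      vertex 0.0 20.9 10.9
    endloop
  endfacet
  facet normal 0.0000 -1.0000 0.0000
    outer loop
      vertex 0.0 0.0 0.0
      vertex 13.6 0.0 0.0
      vertex 13.6 0.0 10.9
    endloop
  endfacet
  facet normal 0.0000 -1.0000 0.0000
    outer loop
      vertex 0.0 0.0 0.0
      vertex 13.6 0.0 10.9
      vertex 0.0 0.0 10.9
    endloop
  endfacet
  facet normal 1.0000 0.0000 0.0000
    outer loop
      vertex 13.6 0.0 0.0
      vertex 13.6 3.7 0.0
      vertex 13.6 3.7 10.9
    endloop
  endfacet
  facet normal 1.0000 0.0000 0.0000
    outer loop
      vertex 13.6 0.0 0.0
      vertex 13.6 3.7 10.9
      vertex 13.6 0.0 10.9
    endloop
  endfacet
  facet normal 0.0000 1.0000 0.0000
    outer loop
      vertex 13.6 3.7 0.0
      vertex 5.6 3.7 0.0
      vertex 5.6 3.7 10.9
    endloop
  endfacet
  facet normal 0.0000 1.0000 0.0000
    outer loop
      vertex 13.6 3.7 0.0
      vertex 5.6 3.7 10.9
      vertex 13.6 3.7 10.9
    endloop
  endfacet
  facet normal 1.0000 0.0000 0.0000
    outer loop
      vertex 5.6 3.7 0.0
      vertex 5.6 20.9 0.0
      vertex 5.6 20.9 10.9
    endloop
  endfacet
  facet normal 1.0000 0.0000 0.0000
    outer loop
      vertex 5.6 3.7 0.0
      vertex 5.6 20.9 10.9
      vertex 5.6 3.7 10.9
    endloop
  endfacet
  facet normal 0.0000 1.0000 0.0000
    outer loop
      vertex 5.6 20.9 0.0
      vertex 0.0 20.9 0.0
      vertex 0.0 20.9 10.9
    endloop
  endfacet
  facet normal 0.0000 1.0000 0.0000
    outer loop
      vertex 5.6 20.9 0.0
      vertex 0.0 20.9 10.9
      vertex 5.6 20.9 10.9
    endloop
  endfacet
  facet normal -1.0000 0.0000 0.0000
    outer loop
      vertex 0.0 20.9 0.0
      vertex 0.0 0.0 0.0
      vertex 0.0 0.0 10.9
    endloop
  endfacet
  facet normal -1.0000 0.0000 0.0000
    outer loop
      vertex 0.0 20.9 0.0
      vertex 0.0 0.0 10.9
      vertex 0.0 20.9 10.9
    endloop
  endfacet
endsolid part

The G0 Z moves step by Δz≈1.8 mm. Every layer's G1 loop is the same polygon, so the solid is a straight extrusion of it from z=0 to z≈10.9. Closing with flat bottom and top caps and triangulating gives 20 facets — an L-shaped prism: outer 13.6 × 20.9 mm, arm thicknesses ≈ 3.7 mm (horizontal) and 5.6 mm (vertical), extruded 10.9 mm in z.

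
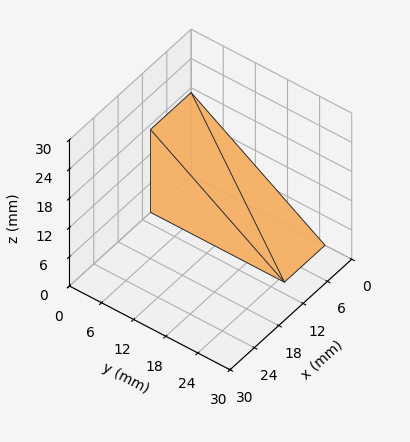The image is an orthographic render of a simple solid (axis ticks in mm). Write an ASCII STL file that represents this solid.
Reading the render: the shape is a wedge (ramp): 10 × 25 mm base, rising to 17 mm along the y=0 edge and sloping linearly to z=0 at y=25 (dimensions read to the nearest mm from the axis ticks). For the STL, each face is triangulated and given an outward normal.

solid part
  facet normal 0.0000 0.0000 -1.0000
    outer loop
      vertex 10.000 25.000 0.000
      vertex 10.000 0.000 0.000
      vertex 0.000 0.000 0.000
    endloop
  endfacet
  facet normal 0.0000 0.0000 -1.0000
    outer loop
      vertex 0.000 25.000 0.000
      vertex 10.000 25.000 0.000
      vertex 0.000 0.000 0.000
    endloop
  endfacet
  facet normal 0.0000 -1.0000 0.0000
    outer loop
      vertex 0.000 0.000 0.000
      vertex 10.000 0.000 0.000
      vertex 10.000 0.000 17.000
    endloop
  endfacet
  facet normal 0.0000 -1.0000 0.0000
    outer loop
      vertex 0.000 0.000 0.000
      vertex 10.000 0.000 17.000
      vertex 0.000 0.000 17.000
    endloop
  endfacet
  facet normal 0.0000 0.5623 0.8269
    outer loop
      vertex 0.000 0.000 17.000
      vertex 10.000 0.000 17.000
      vertex 10.000 25.000 0.000
    endloop
  endfacet
  facet normal 0.0000 0.5623 0.8269
    outer loop
      vertex 0.000 0.000 17.000
      vertex 10.000 25.000 0.000
      vertex 0.000 25.000 0.000
    endloop
  endfacet
  facet normal -1.0000 0.0000 0.0000
    outer loop
      vertex 0.000 0.000 17.000
      vertex 0.000 25.000 0.000
      vertex 0.000 0.000 0.000
    endloop
  endfacet
  facet normal 1.0000 0.0000 0.0000
    outer loop
      vertex 10.000 0.000 0.000
      vertex 10.000 25.000 0.000
      vertex 10.000 0.000 17.000
    endloop
  endfacet
endsolid part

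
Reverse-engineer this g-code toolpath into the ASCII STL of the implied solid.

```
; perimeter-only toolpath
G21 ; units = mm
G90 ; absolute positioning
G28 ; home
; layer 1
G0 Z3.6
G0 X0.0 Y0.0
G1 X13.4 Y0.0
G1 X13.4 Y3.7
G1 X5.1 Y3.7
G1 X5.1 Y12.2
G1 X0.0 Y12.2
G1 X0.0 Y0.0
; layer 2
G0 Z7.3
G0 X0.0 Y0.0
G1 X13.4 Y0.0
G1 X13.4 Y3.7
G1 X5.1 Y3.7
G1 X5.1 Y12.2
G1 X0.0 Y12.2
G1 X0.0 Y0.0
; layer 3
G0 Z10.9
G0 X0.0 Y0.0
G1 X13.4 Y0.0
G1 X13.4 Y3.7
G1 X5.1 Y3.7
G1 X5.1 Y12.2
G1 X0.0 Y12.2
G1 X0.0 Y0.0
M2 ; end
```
solid part
  facet normal 0.0000 0.0000 -1.0000
    outer loop
      vertex 13.4 3.7 0.0
      vertex 13.4 0.0 0.0
      vertex 0.0 0.0 0.0
    endloop
  endfacet
  facet normal 0.0000 0.0000 -1.0000
    outer loop
      vertex 5.1 3.7 0.0
      vertex 13.4 3.7 0.0
      vertex 0.0 0.0 0.0
    endloop
  endfacet
  facet normal 0.0000 0.0000 -1.0000
    outer loop
      vertex 5.1 12.2 0.0
      vertex 5.1 3.7 0.0
      vertex 0.0 0.0 0.0
    endloop
  endfacet
  facet normal 0.0000 0.0000 -1.0000
    outer loop
      vertex 0.0 12.2 0.0
      vertex 5.1 12.2 0.0
      vertex 0.0 0.0 0.0
    endloop
  endfacet
  facet normal 0.0000 0.0000 1.0000
    outer loop
      vertex 0.0 0.0 10.9
      vertex 13.4 0.0 10.9
      vertex 13.4 3.7 10.9
    endloop
  endfacet
  facet normal 0.0000 0.0000 1.0000
    outer loop
      vertex 0.0 0.0 10.9
      vertex 13.4 3.7 10.9
      vertex 5.1 3.7 10.9
    endloop
  endfacet
  facet normal 0.0000 0.0000 1.0000
    outer loop
      vertex 0.0 0.0 10.9
      vertex 5.1 3.7 10.9
      vertex 5.1 12.2 10.9
    endloop
  endfacet
  facet normal 0.0000 0.0000 1.0000
    outer loop
      vertex 0.0 0.0 10.9
      vertex 5.1 12.2 10.9
      vertex 0.0 12.2 10.9
    endloop
  endfacet
  facet normal 0.0000 -1.0000 0.0000
    outer loop
      vertex 0.0 0.0 0.0
      vertex 13.4 0.0 0.0
      vertex 13.4 0.0 10.9
    endloop
  endfacet
  facet normal 0.0000 -1.0000 0.0000
    outer loop
      vertex 0.0 0.0 0.0
      vertex 13.4 0.0 10.9
      vertex 0.0 0.0 10.9
    endloop
  endfacet
  facet normal 1.0000 0.0000 0.0000
    outer loop
      vertex 13.4 0.0 0.0
      vertex 13.4 3.7 0.0
      vertex 13.4 3.7 10.9
    endloop
  endfacet
  facet normal 1.0000 0.0000 0.0000
    outer loop
      vertex 13.4 0.0 0.0
      vertex 13.4 3.7 10.9
      vertex 13.4 0.0 10.9
    endloop
  endfacet
  facet normal 0.0000 1.0000 0.0000
    outer loop
      vertex 13.4 3.7 0.0
      vertex 5.1 3.7 0.0
      vertex 5.1 3.7 10.9
    endloop
  endfacet
  facet normal 0.0000 1.0000 0.0000
    outer loop
      vertex 13.4 3.7 0.0
      vertex 5.1 3.7 10.9
      vertex 13.4 3.7 10.9
    endloop
  endfacet
  facet normal 1.0000 0.0000 0.0000
    outer loop
      vertex 5.1 3.7 0.0
      vertex 5.1 12.2 0.0
      vertex 5.1 12.2 10.9
    endloop
  endfacet
  facet normal 1.0000 0.0000 0.0000
    outer loop
      vertex 5.1 3.7 0.0
      vertex 5.1 12.2 10.9
      vertex 5.1 3.7 10.9
    endloop
  endfacet
  facet normal 0.0000 1.0000 0.0000
    outer loop
      vertex 5.1 12.2 0.0
      vertex 0.0 12.2 0.0
      vertex 0.0 12.2 10.9
    endloop
  endfacet
  facet normal 0.0000 1.0000 0.0000
    outer loop
      vertex 5.1 12.2 0.0
      vertex 0.0 12.2 10.9
      vertex 5.1 12.2 10.9
    endloop
  endfacet
  facet normal -1.0000 0.0000 0.0000
    outer loop
      vertex 0.0 12.2 0.0
      vertex 0.0 0.0 0.0
      vertex 0.0 0.0 10.9
    endloop
  endfacet
  facet normal -1.0000 0.0000 0.0000
    outer loop
      vertex 0.0 12.2 0.0
      vertex 0.0 0.0 10.9
      vertex 0.0 12.2 10.9
    endloop
  endfacet
endsolid part

The G0 Z moves step by Δz≈3.6 mm. Every layer's G1 loop is the same polygon, so the solid is a straight extrusion of it from z=0 to z≈10.9. Closing with flat bottom and top caps and triangulating gives 20 facets — an L-shaped prism: outer 13.4 × 12.2 mm, arm thicknesses ≈ 3.7 mm (horizontal) and 5.1 mm (vertical), extruded 10.9 mm in z.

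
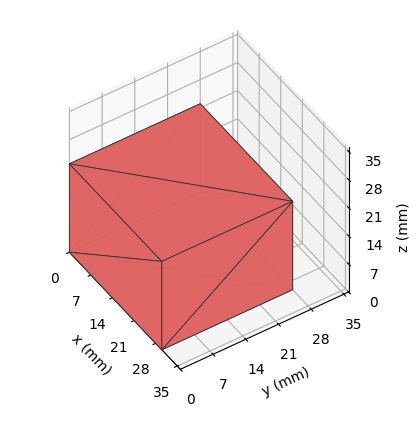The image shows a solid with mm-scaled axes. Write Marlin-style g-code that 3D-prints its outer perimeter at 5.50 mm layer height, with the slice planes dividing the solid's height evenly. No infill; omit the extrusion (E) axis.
Reading the render: the shape is a rectangular box, roughly 30 × 28 mm footprint and 22 mm tall (dimensions read to the nearest mm from the axis ticks). For the g-code, the solid's height is divided into equal slices at the stated Δz and each level perimeter traced with G1 moves after a G0 lift.

; perimeter-only toolpath
G21 ; units = mm
G90 ; absolute positioning
G28 ; home
; layer 1
G0 Z5.50
G0 X0.00 Y0.00
G1 X30.00 Y0.00
G1 X30.00 Y28.00
G1 X0.00 Y28.00
G1 X0.00 Y0.00
; layer 2
G0 Z11.00
G0 X0.00 Y0.00
G1 X30.00 Y0.00
G1 X30.00 Y28.00
G1 X0.00 Y28.00
G1 X0.00 Y0.00
; layer 3
G0 Z16.50
G0 X0.00 Y0.00
G1 X30.00 Y0.00
G1 X30.00 Y28.00
G1 X0.00 Y28.00
G1 X0.00 Y0.00
; layer 4
G0 Z22.00
G0 X0.00 Y0.00
G1 X30.00 Y0.00
G1 X30.00 Y28.00
G1 X0.00 Y28.00
G1 X0.00 Y0.00
M2 ; end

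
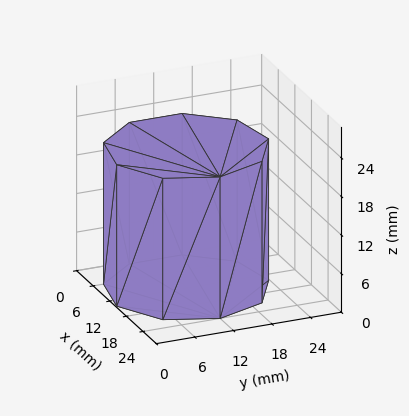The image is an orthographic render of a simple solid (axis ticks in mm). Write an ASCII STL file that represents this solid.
Reading the render: the shape is a regular 9-sided prism (a cylinder approximated with 9 flat sides), circumscribed radius ≈ 12 mm, height ≈ 22 mm (dimensions read to the nearest mm from the axis ticks). For the STL, each face is triangulated and given an outward normal.

solid part
  facet normal 0.0000 0.0000 -1.0000
    outer loop
      vertex 14.084 23.818 0.000
      vertex 21.193 19.713 0.000
      vertex 24.000 12.000 0.000
    endloop
  endfacet
  facet normal 0.0000 0.0000 -1.0000
    outer loop
      vertex 6.000 22.392 0.000
      vertex 14.084 23.818 0.000
      vertex 24.000 12.000 0.000
    endloop
  endfacet
  facet normal 0.0000 0.0000 -1.0000
    outer loop
      vertex 0.724 16.104 0.000
      vertex 6.000 22.392 0.000
      vertex 24.000 12.000 0.000
    endloop
  endfacet
  facet normal 0.0000 0.0000 -1.0000
    outer loop
      vertex 0.724 7.896 0.000
      vertex 0.724 16.104 0.000
      vertex 24.000 12.000 0.000
    endloop
  endfacet
  facet normal 0.0000 0.0000 -1.0000
    outer loop
      vertex 6.000 1.608 0.000
      vertex 0.724 7.896 0.000
      vertex 24.000 12.000 0.000
    endloop
  endfacet
  facet normal 0.0000 0.0000 -1.0000
    outer loop
      vertex 14.084 0.182 0.000
      vertex 6.000 1.608 0.000
      vertex 24.000 12.000 0.000
    endloop
  endfacet
  facet normal 0.0000 0.0000 -1.0000
    outer loop
      vertex 21.193 4.287 0.000
      vertex 14.084 0.182 0.000
      vertex 24.000 12.000 0.000
    endloop
  endfacet
  facet normal 0.0000 0.0000 1.0000
    outer loop
      vertex 24.000 12.000 22.000
      vertex 21.193 19.713 22.000
      vertex 14.084 23.818 22.000
    endloop
  endfacet
  facet normal 0.0000 0.0000 1.0000
    outer loop
      vertex 24.000 12.000 22.000
      vertex 14.084 23.818 22.000
      vertex 6.000 22.392 22.000
    endloop
  endfacet
  facet normal 0.0000 0.0000 1.0000
    outer loop
      vertex 24.000 12.000 22.000
      vertex 6.000 22.392 22.000
      vertex 0.724 16.104 22.000
    endloop
  endfacet
  facet normal 0.0000 0.0000 1.0000
    outer loop
      vertex 24.000 12.000 22.000
      vertex 0.724 16.104 22.000
      vertex 0.724 7.896 22.000
    endloop
  endfacet
  facet normal 0.0000 0.0000 1.0000
    outer loop
      vertex 24.000 12.000 22.000
      vertex 0.724 7.896 22.000
      vertex 6.000 1.608 22.000
    endloop
  endfacet
  facet normal 0.0000 0.0000 1.0000
    outer loop
      vertex 24.000 12.000 22.000
      vertex 6.000 1.608 22.000
      vertex 14.084 0.182 22.000
    endloop
  endfacet
  facet normal 0.0000 0.0000 1.0000
    outer loop
      vertex 24.000 12.000 22.000
      vertex 14.084 0.182 22.000
      vertex 21.193 4.287 22.000
    endloop
  endfacet
  facet normal 0.9397 0.3420 0.0000
    outer loop
      vertex 24.000 12.000 0.000
      vertex 21.193 19.713 0.000
      vertex 21.193 19.713 22.000
    endloop
  endfacet
  facet normal 0.9397 0.3420 0.0000
    outer loop
      vertex 24.000 12.000 0.000
      vertex 21.193 19.713 22.000
      vertex 24.000 12.000 22.000
    endloop
  endfacet
  facet normal 0.5001 0.8660 0.0000
    outer loop
      vertex 21.193 19.713 0.000
      vertex 14.084 23.818 0.000
      vertex 14.084 23.818 22.000
    endloop
  endfacet
  facet normal 0.5001 0.8660 0.0000
    outer loop
      vertex 21.193 19.713 0.000
      vertex 14.084 23.818 22.000
      vertex 21.193 19.713 22.000
    endloop
  endfacet
  facet normal -0.1737 0.9848 0.0000
    outer loop
      vertex 14.084 23.818 0.000
      vertex 6.000 22.392 0.000
      vertex 6.000 22.392 22.000
    endloop
  endfacet
  facet normal -0.1737 0.9848 0.0000
    outer loop
      vertex 14.084 23.818 0.000
      vertex 6.000 22.392 22.000
      vertex 14.084 23.818 22.000
    endloop
  endfacet
  facet normal -0.7661 0.6428 0.0000
    outer loop
      vertex 6.000 22.392 0.000
      vertex 0.724 16.104 0.000
      vertex 0.724 16.104 22.000
    endloop
  endfacet
  facet normal -0.7661 0.6428 0.0000
    outer loop
      vertex 6.000 22.392 0.000
      vertex 0.724 16.104 22.000
      vertex 6.000 22.392 22.000
    endloop
  endfacet
  facet normal -1.0000 0.0000 0.0000
    outer loop
      vertex 0.724 16.104 0.000
      vertex 0.724 7.896 0.000
      vertex 0.724 7.896 22.000
    endloop
  endfacet
  facet normal -1.0000 0.0000 0.0000
    outer loop
      vertex 0.724 16.104 0.000
      vertex 0.724 7.896 22.000
      vertex 0.724 16.104 22.000
    endloop
  endfacet
  facet normal -0.7661 -0.6428 0.0000
    outer loop
      vertex 0.724 7.896 0.000
      vertex 6.000 1.608 0.000
      vertex 6.000 1.608 22.000
    endloop
  endfacet
  facet normal -0.7661 -0.6428 0.0000
    outer loop
      vertex 0.724 7.896 0.000
      vertex 6.000 1.608 22.000
      vertex 0.724 7.896 22.000
    endloop
  endfacet
  facet normal -0.1737 -0.9848 0.0000
    outer loop
      vertex 6.000 1.608 0.000
      vertex 14.084 0.182 0.000
      vertex 14.084 0.182 22.000
    endloop
  endfacet
  facet normal -0.1737 -0.9848 0.0000
    outer loop
      vertex 6.000 1.608 0.000
      vertex 14.084 0.182 22.000
      vertex 6.000 1.608 22.000
    endloop
  endfacet
  facet normal 0.5001 -0.8660 0.0000
    outer loop
      vertex 14.084 0.182 0.000
      vertex 21.193 4.287 0.000
      vertex 21.193 4.287 22.000
    endloop
  endfacet
  facet normal 0.5001 -0.8660 0.0000
    outer loop
      vertex 14.084 0.182 0.000
      vertex 21.193 4.287 22.000
      vertex 14.084 0.182 22.000
    endloop
  endfacet
  facet normal 0.9397 -0.3420 0.0000
    outer loop
      vertex 21.193 4.287 0.000
      vertex 24.000 12.000 0.000
      vertex 24.000 12.000 22.000
    endloop
  endfacet
  facet normal 0.9397 -0.3420 0.0000
    outer loop
      vertex 21.193 4.287 0.000
      vertex 24.000 12.000 22.000
      vertex 21.193 4.287 22.000
    endloop
  endfacet
endsolid part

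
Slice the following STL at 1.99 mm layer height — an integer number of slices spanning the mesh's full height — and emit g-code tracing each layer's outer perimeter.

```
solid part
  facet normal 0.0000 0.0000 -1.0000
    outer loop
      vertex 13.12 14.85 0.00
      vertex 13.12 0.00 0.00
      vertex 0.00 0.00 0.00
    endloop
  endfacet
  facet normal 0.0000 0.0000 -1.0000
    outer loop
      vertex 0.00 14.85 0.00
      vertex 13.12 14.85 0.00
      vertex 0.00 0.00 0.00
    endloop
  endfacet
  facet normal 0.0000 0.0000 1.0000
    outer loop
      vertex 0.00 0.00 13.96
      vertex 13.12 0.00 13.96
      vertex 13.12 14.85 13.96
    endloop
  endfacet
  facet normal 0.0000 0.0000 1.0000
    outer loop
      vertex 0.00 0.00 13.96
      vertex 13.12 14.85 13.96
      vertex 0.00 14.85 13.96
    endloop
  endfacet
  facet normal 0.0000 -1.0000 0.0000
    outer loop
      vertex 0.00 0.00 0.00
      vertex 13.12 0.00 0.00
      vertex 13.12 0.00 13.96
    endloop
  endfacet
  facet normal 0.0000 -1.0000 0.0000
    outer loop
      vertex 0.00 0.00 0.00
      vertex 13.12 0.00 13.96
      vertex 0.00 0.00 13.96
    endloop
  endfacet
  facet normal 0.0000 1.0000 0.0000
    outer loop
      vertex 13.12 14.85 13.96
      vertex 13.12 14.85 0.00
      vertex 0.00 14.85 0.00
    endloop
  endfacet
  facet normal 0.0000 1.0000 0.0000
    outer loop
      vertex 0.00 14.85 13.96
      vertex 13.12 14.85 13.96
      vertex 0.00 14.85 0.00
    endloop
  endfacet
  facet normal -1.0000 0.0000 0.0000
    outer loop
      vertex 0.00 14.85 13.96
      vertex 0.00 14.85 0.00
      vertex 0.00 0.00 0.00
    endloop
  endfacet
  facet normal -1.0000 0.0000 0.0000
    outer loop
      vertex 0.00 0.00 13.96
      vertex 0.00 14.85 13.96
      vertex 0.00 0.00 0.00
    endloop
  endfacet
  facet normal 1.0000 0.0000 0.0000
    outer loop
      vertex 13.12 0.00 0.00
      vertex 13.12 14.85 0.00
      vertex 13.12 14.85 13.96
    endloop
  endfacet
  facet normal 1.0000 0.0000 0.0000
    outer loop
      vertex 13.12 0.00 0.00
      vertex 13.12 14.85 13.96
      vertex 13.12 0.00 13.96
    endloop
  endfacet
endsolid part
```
; perimeter-only toolpath
G21 ; units = mm
G90 ; absolute positioning
G28 ; home
; layer 1
G0 Z1.99
G0 X0.00 Y0.00
G1 X13.12 Y0.00
G1 X13.12 Y14.85
G1 X0.00 Y14.85
G1 X0.00 Y0.00
; layer 2
G0 Z3.99
G0 X0.00 Y0.00
G1 X13.12 Y0.00
G1 X13.12 Y14.85
G1 X0.00 Y14.85
G1 X0.00 Y0.00
; layer 3
G0 Z5.98
G0 X0.00 Y0.00
G1 X13.12 Y0.00
G1 X13.12 Y14.85
G1 X0.00 Y14.85
G1 X0.00 Y0.00
; layer 4
G0 Z7.98
G0 X0.00 Y0.00
G1 X13.12 Y0.00
G1 X13.12 Y14.85
G1 X0.00 Y14.85
G1 X0.00 Y0.00
; layer 5
G0 Z9.97
G0 X0.00 Y0.00
G1 X13.12 Y0.00
G1 X13.12 Y14.85
G1 X0.00 Y14.85
G1 X0.00 Y0.00
; layer 6
G0 Z11.97
G0 X0.00 Y0.00
G1 X13.12 Y0.00
G1 X13.12 Y14.85
G1 X0.00 Y14.85
G1 X0.00 Y0.00
; layer 7
G0 Z13.96
G0 X0.00 Y0.00
G1 X13.12 Y0.00
G1 X13.12 Y14.85
G1 X0.00 Y14.85
G1 X0.00 Y0.00
M2 ; end

The solid is a rectangular box, roughly 13.1 × 14.8 mm footprint and 14 mm tall. Slicing at Δz = 1.99 mm — 7 equal slices spanning the solid's height, so layer i sits at z = i·h/7 — gives 7 non-empty perimeters. Each is a 4-segment closed polygon; G0 lifts to the layer z and rapids to the start vertex, then G1 traces the edges.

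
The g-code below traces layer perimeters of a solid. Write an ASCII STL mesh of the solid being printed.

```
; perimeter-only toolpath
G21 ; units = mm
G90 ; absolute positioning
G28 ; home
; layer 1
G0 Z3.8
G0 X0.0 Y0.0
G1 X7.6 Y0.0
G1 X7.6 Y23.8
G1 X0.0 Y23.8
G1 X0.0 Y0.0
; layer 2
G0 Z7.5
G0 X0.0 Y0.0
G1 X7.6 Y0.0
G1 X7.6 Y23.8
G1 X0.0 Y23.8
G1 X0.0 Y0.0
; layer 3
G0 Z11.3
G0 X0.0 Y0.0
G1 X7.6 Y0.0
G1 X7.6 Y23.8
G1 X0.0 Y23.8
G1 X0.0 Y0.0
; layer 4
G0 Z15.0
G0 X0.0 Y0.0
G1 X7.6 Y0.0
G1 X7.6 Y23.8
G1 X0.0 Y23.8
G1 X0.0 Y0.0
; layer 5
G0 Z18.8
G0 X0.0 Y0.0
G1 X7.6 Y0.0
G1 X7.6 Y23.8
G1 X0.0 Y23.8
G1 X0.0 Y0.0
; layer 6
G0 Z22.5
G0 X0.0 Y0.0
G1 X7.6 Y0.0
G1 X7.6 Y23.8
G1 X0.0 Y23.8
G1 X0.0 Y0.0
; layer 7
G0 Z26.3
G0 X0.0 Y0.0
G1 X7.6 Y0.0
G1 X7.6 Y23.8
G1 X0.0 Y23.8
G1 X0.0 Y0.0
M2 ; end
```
solid part
  facet normal 0.0000 0.0000 -1.0000
    outer loop
      vertex 7.6 23.8 0.0
      vertex 7.6 0.0 0.0
      vertex 0.0 0.0 0.0
    endloop
  endfacet
  facet normal 0.0000 0.0000 -1.0000
    outer loop
      vertex 0.0 23.8 0.0
      vertex 7.6 23.8 0.0
      vertex 0.0 0.0 0.0
    endloop
  endfacet
  facet normal 0.0000 0.0000 1.0000
    outer loop
      vertex 0.0 0.0 26.3
      vertex 7.6 0.0 26.3
      vertex 7.6 23.8 26.3
    endloop
  endfacet
  facet normal 0.0000 0.0000 1.0000
    outer loop
      vertex 0.0 0.0 26.3
      vertex 7.6 23.8 26.3
      vertex 0.0 23.8 26.3
    endloop
  endfacet
  facet normal 0.0000 -1.0000 0.0000
    outer loop
      vertex 0.0 0.0 0.0
      vertex 7.6 0.0 0.0
      vertex 7.6 0.0 26.3
    endloop
  endfacet
  facet normal 0.0000 -1.0000 0.0000
    outer loop
      vertex 0.0 0.0 0.0
      vertex 7.6 0.0 26.3
      vertex 0.0 0.0 26.3
    endloop
  endfacet
  facet normal 0.0000 1.0000 0.0000
    outer loop
      vertex 7.6 23.8 26.3
      vertex 7.6 23.8 0.0
      vertex 0.0 23.8 0.0
    endloop
  endfacet
  facet normal 0.0000 1.0000 0.0000
    outer loop
      vertex 0.0 23.8 26.3
      vertex 7.6 23.8 26.3
      vertex 0.0 23.8 0.0
    endloop
  endfacet
  facet normal -1.0000 0.0000 0.0000
    outer loop
      vertex 0.0 23.8 26.3
      vertex 0.0 23.8 0.0
      vertex 0.0 0.0 0.0
    endloop
  endfacet
  facet normal -1.0000 0.0000 0.0000
    outer loop
      vertex 0.0 0.0 26.3
      vertex 0.0 23.8 26.3
      vertex 0.0 0.0 0.0
    endloop
  endfacet
  facet normal 1.0000 0.0000 0.0000
    outer loop
      vertex 7.6 0.0 0.0
      vertex 7.6 23.8 0.0
      vertex 7.6 23.8 26.3
    endloop
  endfacet
  facet normal 1.0000 0.0000 0.0000
    outer loop
      vertex 7.6 0.0 0.0
      vertex 7.6 23.8 26.3
      vertex 7.6 0.0 26.3
    endloop
  endfacet
endsolid part

The G0 Z moves step by Δz≈3.8 mm. Every layer's G1 loop is the same polygon, so the solid is a straight extrusion of it from z=0 to z≈26.3. Closing with flat bottom and top caps and triangulating gives 12 facets — a rectangular box, roughly 7.6 × 23.8 mm footprint and 26.3 mm tall.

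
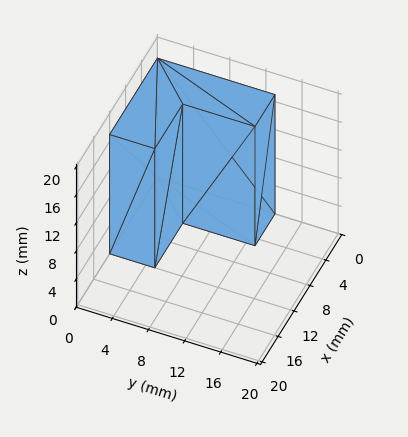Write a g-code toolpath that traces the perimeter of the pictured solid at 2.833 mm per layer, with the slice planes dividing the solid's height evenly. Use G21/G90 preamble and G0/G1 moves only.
Reading the render: the shape is an L-shaped prism: outer 12 × 13 mm, arm thicknesses ≈ 5 mm (horizontal) and 5 mm (vertical), extruded 17 mm in z (dimensions read to the nearest mm from the axis ticks). For the g-code, the solid's height is divided into equal slices at the stated Δz and each level perimeter traced with G1 moves after a G0 lift.

; perimeter-only toolpath
G21 ; units = mm
G90 ; absolute positioning
G28 ; home
; layer 1
G0 Z2.833
G0 X0.000 Y0.000
G1 X12.000 Y0.000
G1 X12.000 Y5.000
G1 X5.000 Y5.000
G1 X5.000 Y13.000
G1 X0.000 Y13.000
G1 X0.000 Y0.000
; layer 2
G0 Z5.667
G0 X0.000 Y0.000
G1 X12.000 Y0.000
G1 X12.000 Y5.000
G1 X5.000 Y5.000
G1 X5.000 Y13.000
G1 X0.000 Y13.000
G1 X0.000 Y0.000
; layer 3
G0 Z8.500
G0 X0.000 Y0.000
G1 X12.000 Y0.000
G1 X12.000 Y5.000
G1 X5.000 Y5.000
G1 X5.000 Y13.000
G1 X0.000 Y13.000
G1 X0.000 Y0.000
; layer 4
G0 Z11.333
G0 X0.000 Y0.000
G1 X12.000 Y0.000
G1 X12.000 Y5.000
G1 X5.000 Y5.000
G1 X5.000 Y13.000
G1 X0.000 Y13.000
G1 X0.000 Y0.000
; layer 5
G0 Z14.167
G0 X0.000 Y0.000
G1 X12.000 Y0.000
G1 X12.000 Y5.000
G1 X5.000 Y5.000
G1 X5.000 Y13.000
G1 X0.000 Y13.000
G1 X0.000 Y0.000
; layer 6
G0 Z17.000
G0 X0.000 Y0.000
G1 X12.000 Y0.000
G1 X12.000 Y5.000
G1 X5.000 Y5.000
G1 X5.000 Y13.000
G1 X0.000 Y13.000
G1 X0.000 Y0.000
M2 ; end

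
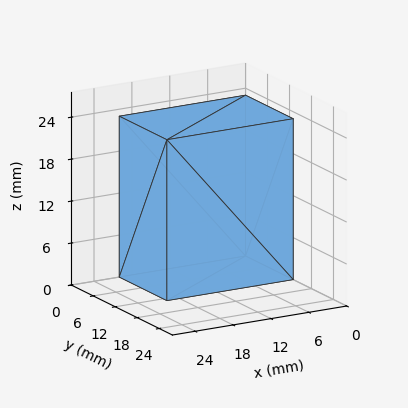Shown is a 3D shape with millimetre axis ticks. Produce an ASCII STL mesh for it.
Reading the render: the shape is a rectangular box, roughly 20 × 13 mm footprint and 23 mm tall (dimensions read to the nearest mm from the axis ticks). For the STL, each face is triangulated and given an outward normal.

solid part
  facet normal 0.0000 0.0000 -1.0000
    outer loop
      vertex 20.000 13.000 0.000
      vertex 20.000 0.000 0.000
      vertex 0.000 0.000 0.000
    endloop
  endfacet
  facet normal 0.0000 0.0000 -1.0000
    outer loop
      vertex 0.000 13.000 0.000
      vertex 20.000 13.000 0.000
      vertex 0.000 0.000 0.000
    endloop
  endfacet
  facet normal 0.0000 0.0000 1.0000
    outer loop
      vertex 0.000 0.000 23.000
      vertex 20.000 0.000 23.000
      vertex 20.000 13.000 23.000
    endloop
  endfacet
  facet normal 0.0000 0.0000 1.0000
    outer loop
      vertex 0.000 0.000 23.000
      vertex 20.000 13.000 23.000
      vertex 0.000 13.000 23.000
    endloop
  endfacet
  facet normal 0.0000 -1.0000 0.0000
    outer loop
      vertex 0.000 0.000 0.000
      vertex 20.000 0.000 0.000
      vertex 20.000 0.000 23.000
    endloop
  endfacet
  facet normal 0.0000 -1.0000 0.0000
    outer loop
      vertex 0.000 0.000 0.000
      vertex 20.000 0.000 23.000
      vertex 0.000 0.000 23.000
    endloop
  endfacet
  facet normal 0.0000 1.0000 0.0000
    outer loop
      vertex 20.000 13.000 23.000
      vertex 20.000 13.000 0.000
      vertex 0.000 13.000 0.000
    endloop
  endfacet
  facet normal 0.0000 1.0000 0.0000
    outer loop
      vertex 0.000 13.000 23.000
      vertex 20.000 13.000 23.000
      vertex 0.000 13.000 0.000
    endloop
  endfacet
  facet normal -1.0000 0.0000 0.0000
    outer loop
      vertex 0.000 13.000 23.000
      vertex 0.000 13.000 0.000
      vertex 0.000 0.000 0.000
    endloop
  endfacet
  facet normal -1.0000 0.0000 0.0000
    outer loop
      vertex 0.000 0.000 23.000
      vertex 0.000 13.000 23.000
      vertex 0.000 0.000 0.000
    endloop
  endfacet
  facet normal 1.0000 0.0000 0.0000
    outer loop
      vertex 20.000 0.000 0.000
      vertex 20.000 13.000 0.000
      vertex 20.000 13.000 23.000
    endloop
  endfacet
  facet normal 1.0000 0.0000 0.0000
    outer loop
      vertex 20.000 0.000 0.000
      vertex 20.000 13.000 23.000
      vertex 20.000 0.000 23.000
    endloop
  endfacet
endsolid part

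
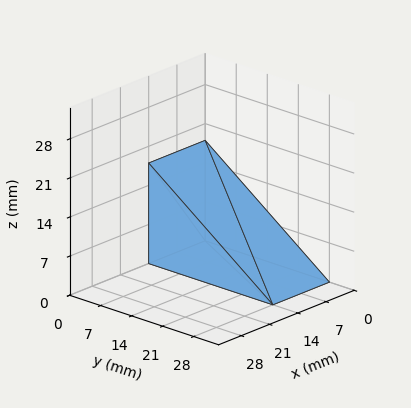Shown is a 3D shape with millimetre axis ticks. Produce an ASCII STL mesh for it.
Reading the render: the shape is a wedge (ramp): 14 × 28 mm base, rising to 18 mm along the y=0 edge and sloping linearly to z=0 at y=28 (dimensions read to the nearest mm from the axis ticks). For the STL, each face is triangulated and given an outward normal.

solid part
  facet normal 0.0000 0.0000 -1.0000
    outer loop
      vertex 14.00 28.00 0.00
      vertex 14.00 0.00 0.00
      vertex 0.00 0.00 0.00
    endloop
  endfacet
  facet normal 0.0000 0.0000 -1.0000
    outer loop
      vertex 0.00 28.00 0.00
      vertex 14.00 28.00 0.00
      vertex 0.00 0.00 0.00
    endloop
  endfacet
  facet normal 0.0000 -1.0000 0.0000
    outer loop
      vertex 0.00 0.00 0.00
      vertex 14.00 0.00 0.00
      vertex 14.00 0.00 18.00
    endloop
  endfacet
  facet normal 0.0000 -1.0000 0.0000
    outer loop
      vertex 0.00 0.00 0.00
      vertex 14.00 0.00 18.00
      vertex 0.00 0.00 18.00
    endloop
  endfacet
  facet normal 0.0000 0.5408 0.8412
    outer loop
      vertex 0.00 0.00 18.00
      vertex 14.00 0.00 18.00
      vertex 14.00 28.00 0.00
    endloop
  endfacet
  facet normal 0.0000 0.5408 0.8412
    outer loop
      vertex 0.00 0.00 18.00
      vertex 14.00 28.00 0.00
      vertex 0.00 28.00 0.00
    endloop
  endfacet
  facet normal -1.0000 0.0000 0.0000
    outer loop
      vertex 0.00 0.00 18.00
      vertex 0.00 28.00 0.00
      vertex 0.00 0.00 0.00
    endloop
  endfacet
  facet normal 1.0000 0.0000 0.0000
    outer loop
      vertex 14.00 0.00 0.00
      vertex 14.00 28.00 0.00
      vertex 14.00 0.00 18.00
    endloop
  endfacet
endsolid part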